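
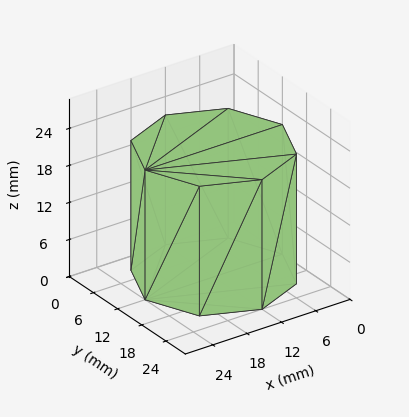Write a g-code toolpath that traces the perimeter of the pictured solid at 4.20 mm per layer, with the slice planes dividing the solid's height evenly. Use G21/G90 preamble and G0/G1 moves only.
Reading the render: the shape is a regular 8-sided prism (a cylinder approximated with 8 flat sides), circumscribed radius ≈ 12 mm, height ≈ 21 mm (dimensions read to the nearest mm from the axis ticks). For the g-code, the solid's height is divided into equal slices at the stated Δz and each level perimeter traced with G1 moves after a G0 lift.

; perimeter-only toolpath
G21 ; units = mm
G90 ; absolute positioning
G28 ; home
; layer 1
G0 Z4.20
G0 X24.00 Y12.00
G1 X20.49 Y20.49
G1 X12.00 Y24.00
G1 X3.51 Y20.49
G1 X0.00 Y12.00
G1 X3.51 Y3.51
G1 X12.00 Y0.00
G1 X20.49 Y3.51
G1 X24.00 Y12.00
; layer 2
G0 Z8.40
G0 X24.00 Y12.00
G1 X20.49 Y20.49
G1 X12.00 Y24.00
G1 X3.51 Y20.49
G1 X0.00 Y12.00
G1 X3.51 Y3.51
G1 X12.00 Y0.00
G1 X20.49 Y3.51
G1 X24.00 Y12.00
; layer 3
G0 Z12.60
G0 X24.00 Y12.00
G1 X20.49 Y20.49
G1 X12.00 Y24.00
G1 X3.51 Y20.49
G1 X0.00 Y12.00
G1 X3.51 Y3.51
G1 X12.00 Y0.00
G1 X20.49 Y3.51
G1 X24.00 Y12.00
; layer 4
G0 Z16.80
G0 X24.00 Y12.00
G1 X20.49 Y20.49
G1 X12.00 Y24.00
G1 X3.51 Y20.49
G1 X0.00 Y12.00
G1 X3.51 Y3.51
G1 X12.00 Y0.00
G1 X20.49 Y3.51
G1 X24.00 Y12.00
; layer 5
G0 Z21.00
G0 X24.00 Y12.00
G1 X20.49 Y20.49
G1 X12.00 Y24.00
G1 X3.51 Y20.49
G1 X0.00 Y12.00
G1 X3.51 Y3.51
G1 X12.00 Y0.00
G1 X20.49 Y3.51
G1 X24.00 Y12.00
M2 ; end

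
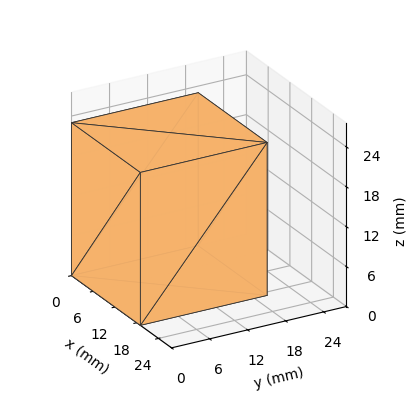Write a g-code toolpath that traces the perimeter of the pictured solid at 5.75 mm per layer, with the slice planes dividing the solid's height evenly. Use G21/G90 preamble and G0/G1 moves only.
Reading the render: the shape is a rectangular box, roughly 19 × 20 mm footprint and 23 mm tall (dimensions read to the nearest mm from the axis ticks). For the g-code, the solid's height is divided into equal slices at the stated Δz and each level perimeter traced with G1 moves after a G0 lift.

; perimeter-only toolpath
G21 ; units = mm
G90 ; absolute positioning
G28 ; home
; layer 1
G0 Z5.75
G0 X0.00 Y0.00
G1 X19.00 Y0.00
G1 X19.00 Y20.00
G1 X0.00 Y20.00
G1 X0.00 Y0.00
; layer 2
G0 Z11.50
G0 X0.00 Y0.00
G1 X19.00 Y0.00
G1 X19.00 Y20.00
G1 X0.00 Y20.00
G1 X0.00 Y0.00
; layer 3
G0 Z17.25
G0 X0.00 Y0.00
G1 X19.00 Y0.00
G1 X19.00 Y20.00
G1 X0.00 Y20.00
G1 X0.00 Y0.00
; layer 4
G0 Z23.00
G0 X0.00 Y0.00
G1 X19.00 Y0.00
G1 X19.00 Y20.00
G1 X0.00 Y20.00
G1 X0.00 Y0.00
M2 ; end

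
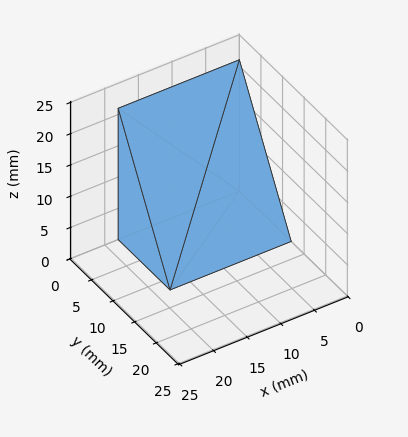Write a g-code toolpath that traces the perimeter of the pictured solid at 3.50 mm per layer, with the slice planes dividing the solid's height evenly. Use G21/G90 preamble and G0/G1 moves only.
Reading the render: the shape is a wedge (ramp): 18 × 12 mm base, rising to 21 mm along the y=0 edge and sloping linearly to z=0 at y=12 (dimensions read to the nearest mm from the axis ticks). For the g-code, the solid's height is divided into equal slices at the stated Δz and each level perimeter traced with G1 moves after a G0 lift.

; perimeter-only toolpath
G21 ; units = mm
G90 ; absolute positioning
G28 ; home
; layer 1
G0 Z3.50
G0 X0.00 Y0.00
G1 X18.00 Y0.00
G1 X18.00 Y10.00
G1 X0.00 Y10.00
G1 X0.00 Y0.00
; layer 2
G0 Z7.00
G0 X0.00 Y0.00
G1 X18.00 Y0.00
G1 X18.00 Y8.00
G1 X0.00 Y8.00
G1 X0.00 Y0.00
; layer 3
G0 Z10.50
G0 X0.00 Y0.00
G1 X18.00 Y0.00
G1 X18.00 Y6.00
G1 X0.00 Y6.00
G1 X0.00 Y0.00
; layer 4
G0 Z14.00
G0 X0.00 Y0.00
G1 X18.00 Y0.00
G1 X18.00 Y4.00
G1 X0.00 Y4.00
G1 X0.00 Y0.00
; layer 5
G0 Z17.50
G0 X0.00 Y0.00
G1 X18.00 Y0.00
G1 X18.00 Y2.00
G1 X0.00 Y2.00
G1 X0.00 Y0.00
M2 ; end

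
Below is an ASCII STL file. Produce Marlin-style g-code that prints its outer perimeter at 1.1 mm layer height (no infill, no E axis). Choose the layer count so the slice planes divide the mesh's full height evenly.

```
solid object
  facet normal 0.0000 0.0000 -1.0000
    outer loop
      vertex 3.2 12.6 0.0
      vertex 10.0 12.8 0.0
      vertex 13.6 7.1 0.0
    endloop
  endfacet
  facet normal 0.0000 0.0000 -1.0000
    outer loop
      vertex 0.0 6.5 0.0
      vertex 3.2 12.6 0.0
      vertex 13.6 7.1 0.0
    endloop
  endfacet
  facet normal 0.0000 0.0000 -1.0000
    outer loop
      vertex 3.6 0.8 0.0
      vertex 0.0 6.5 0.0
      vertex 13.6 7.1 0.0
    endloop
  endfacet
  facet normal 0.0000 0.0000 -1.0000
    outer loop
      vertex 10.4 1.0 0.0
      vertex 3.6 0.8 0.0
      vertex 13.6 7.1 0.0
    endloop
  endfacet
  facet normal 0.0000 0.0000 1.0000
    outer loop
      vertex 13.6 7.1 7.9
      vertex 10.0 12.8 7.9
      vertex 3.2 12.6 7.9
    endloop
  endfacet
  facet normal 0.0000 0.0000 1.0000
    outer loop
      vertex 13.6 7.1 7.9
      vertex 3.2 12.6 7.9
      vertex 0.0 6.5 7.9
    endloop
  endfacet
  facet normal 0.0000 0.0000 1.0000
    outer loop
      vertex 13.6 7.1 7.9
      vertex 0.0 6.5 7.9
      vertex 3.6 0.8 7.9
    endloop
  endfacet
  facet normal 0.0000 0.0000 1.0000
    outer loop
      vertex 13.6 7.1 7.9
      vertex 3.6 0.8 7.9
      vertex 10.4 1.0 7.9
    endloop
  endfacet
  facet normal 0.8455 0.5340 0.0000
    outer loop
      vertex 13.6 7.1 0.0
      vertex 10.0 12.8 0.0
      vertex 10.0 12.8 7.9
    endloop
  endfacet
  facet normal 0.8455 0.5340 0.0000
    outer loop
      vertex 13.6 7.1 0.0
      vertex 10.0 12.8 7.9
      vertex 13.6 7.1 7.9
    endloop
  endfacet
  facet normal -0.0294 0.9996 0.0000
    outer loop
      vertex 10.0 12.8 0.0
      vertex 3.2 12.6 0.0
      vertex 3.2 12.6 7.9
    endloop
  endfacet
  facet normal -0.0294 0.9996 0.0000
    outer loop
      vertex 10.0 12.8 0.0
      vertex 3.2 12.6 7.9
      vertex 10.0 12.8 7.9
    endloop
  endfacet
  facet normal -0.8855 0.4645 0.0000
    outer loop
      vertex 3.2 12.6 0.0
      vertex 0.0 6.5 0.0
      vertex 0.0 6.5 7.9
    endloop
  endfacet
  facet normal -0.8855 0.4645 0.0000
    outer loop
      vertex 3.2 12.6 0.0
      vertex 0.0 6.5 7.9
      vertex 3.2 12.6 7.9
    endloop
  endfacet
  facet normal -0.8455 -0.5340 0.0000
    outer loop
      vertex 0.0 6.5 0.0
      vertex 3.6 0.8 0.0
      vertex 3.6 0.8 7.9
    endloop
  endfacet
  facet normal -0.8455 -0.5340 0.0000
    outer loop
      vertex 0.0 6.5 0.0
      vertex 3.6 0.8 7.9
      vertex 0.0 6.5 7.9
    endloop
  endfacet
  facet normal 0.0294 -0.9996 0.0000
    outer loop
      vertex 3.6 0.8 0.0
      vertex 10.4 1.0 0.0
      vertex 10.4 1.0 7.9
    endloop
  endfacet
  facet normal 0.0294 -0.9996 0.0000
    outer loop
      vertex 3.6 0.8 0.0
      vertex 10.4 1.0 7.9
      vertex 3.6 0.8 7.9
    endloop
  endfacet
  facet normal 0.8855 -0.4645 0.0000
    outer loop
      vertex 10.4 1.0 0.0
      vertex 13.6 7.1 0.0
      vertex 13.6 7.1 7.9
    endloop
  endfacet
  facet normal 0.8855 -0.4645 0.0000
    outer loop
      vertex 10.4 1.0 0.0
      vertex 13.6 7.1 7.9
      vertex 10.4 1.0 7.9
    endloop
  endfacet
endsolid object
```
; perimeter-only toolpath
G21 ; units = mm
G90 ; absolute positioning
G28 ; home
; layer 1
G0 Z1.1
G0 X13.6 Y7.1
G1 X10.0 Y12.8
G1 X3.2 Y12.6
G1 X0.0 Y6.5
G1 X3.6 Y0.8
G1 X10.4 Y1.0
G1 X13.6 Y7.1
; layer 2
G0 Z2.3
G0 X13.6 Y7.1
G1 X10.0 Y12.8
G1 X3.2 Y12.6
G1 X0.0 Y6.5
G1 X3.6 Y0.8
G1 X10.4 Y1.0
G1 X13.6 Y7.1
; layer 3
G0 Z3.4
G0 X13.6 Y7.1
G1 X10.0 Y12.8
G1 X3.2 Y12.6
G1 X0.0 Y6.5
G1 X3.6 Y0.8
G1 X10.4 Y1.0
G1 X13.6 Y7.1
; layer 4
G0 Z4.5
G0 X13.6 Y7.1
G1 X10.0 Y12.8
G1 X3.2 Y12.6
G1 X0.0 Y6.5
G1 X3.6 Y0.8
G1 X10.4 Y1.0
G1 X13.6 Y7.1
; layer 5
G0 Z5.6
G0 X13.6 Y7.1
G1 X10.0 Y12.8
G1 X3.2 Y12.6
G1 X0.0 Y6.5
G1 X3.6 Y0.8
G1 X10.4 Y1.0
G1 X13.6 Y7.1
; layer 6
G0 Z6.8
G0 X13.6 Y7.1
G1 X10.0 Y12.8
G1 X3.2 Y12.6
G1 X0.0 Y6.5
G1 X3.6 Y0.8
G1 X10.4 Y1.0
G1 X13.6 Y7.1
; layer 7
G0 Z7.9
G0 X13.6 Y7.1
G1 X10.0 Y12.8
G1 X3.2 Y12.6
G1 X0.0 Y6.5
G1 X3.6 Y0.8
G1 X10.4 Y1.0
G1 X13.6 Y7.1
M2 ; end

The solid is a regular 6-sided prism (a cylinder approximated with 6 flat sides), circumscribed radius ≈ 6.8 mm, height ≈ 7.9 mm. Slicing at Δz = 1.1 mm — 7 equal slices spanning the solid's height, so layer i sits at z = i·h/7 — gives 7 non-empty perimeters. Each is a 6-segment closed polygon; G0 lifts to the layer z and rapids to the start vertex, then G1 traces the edges.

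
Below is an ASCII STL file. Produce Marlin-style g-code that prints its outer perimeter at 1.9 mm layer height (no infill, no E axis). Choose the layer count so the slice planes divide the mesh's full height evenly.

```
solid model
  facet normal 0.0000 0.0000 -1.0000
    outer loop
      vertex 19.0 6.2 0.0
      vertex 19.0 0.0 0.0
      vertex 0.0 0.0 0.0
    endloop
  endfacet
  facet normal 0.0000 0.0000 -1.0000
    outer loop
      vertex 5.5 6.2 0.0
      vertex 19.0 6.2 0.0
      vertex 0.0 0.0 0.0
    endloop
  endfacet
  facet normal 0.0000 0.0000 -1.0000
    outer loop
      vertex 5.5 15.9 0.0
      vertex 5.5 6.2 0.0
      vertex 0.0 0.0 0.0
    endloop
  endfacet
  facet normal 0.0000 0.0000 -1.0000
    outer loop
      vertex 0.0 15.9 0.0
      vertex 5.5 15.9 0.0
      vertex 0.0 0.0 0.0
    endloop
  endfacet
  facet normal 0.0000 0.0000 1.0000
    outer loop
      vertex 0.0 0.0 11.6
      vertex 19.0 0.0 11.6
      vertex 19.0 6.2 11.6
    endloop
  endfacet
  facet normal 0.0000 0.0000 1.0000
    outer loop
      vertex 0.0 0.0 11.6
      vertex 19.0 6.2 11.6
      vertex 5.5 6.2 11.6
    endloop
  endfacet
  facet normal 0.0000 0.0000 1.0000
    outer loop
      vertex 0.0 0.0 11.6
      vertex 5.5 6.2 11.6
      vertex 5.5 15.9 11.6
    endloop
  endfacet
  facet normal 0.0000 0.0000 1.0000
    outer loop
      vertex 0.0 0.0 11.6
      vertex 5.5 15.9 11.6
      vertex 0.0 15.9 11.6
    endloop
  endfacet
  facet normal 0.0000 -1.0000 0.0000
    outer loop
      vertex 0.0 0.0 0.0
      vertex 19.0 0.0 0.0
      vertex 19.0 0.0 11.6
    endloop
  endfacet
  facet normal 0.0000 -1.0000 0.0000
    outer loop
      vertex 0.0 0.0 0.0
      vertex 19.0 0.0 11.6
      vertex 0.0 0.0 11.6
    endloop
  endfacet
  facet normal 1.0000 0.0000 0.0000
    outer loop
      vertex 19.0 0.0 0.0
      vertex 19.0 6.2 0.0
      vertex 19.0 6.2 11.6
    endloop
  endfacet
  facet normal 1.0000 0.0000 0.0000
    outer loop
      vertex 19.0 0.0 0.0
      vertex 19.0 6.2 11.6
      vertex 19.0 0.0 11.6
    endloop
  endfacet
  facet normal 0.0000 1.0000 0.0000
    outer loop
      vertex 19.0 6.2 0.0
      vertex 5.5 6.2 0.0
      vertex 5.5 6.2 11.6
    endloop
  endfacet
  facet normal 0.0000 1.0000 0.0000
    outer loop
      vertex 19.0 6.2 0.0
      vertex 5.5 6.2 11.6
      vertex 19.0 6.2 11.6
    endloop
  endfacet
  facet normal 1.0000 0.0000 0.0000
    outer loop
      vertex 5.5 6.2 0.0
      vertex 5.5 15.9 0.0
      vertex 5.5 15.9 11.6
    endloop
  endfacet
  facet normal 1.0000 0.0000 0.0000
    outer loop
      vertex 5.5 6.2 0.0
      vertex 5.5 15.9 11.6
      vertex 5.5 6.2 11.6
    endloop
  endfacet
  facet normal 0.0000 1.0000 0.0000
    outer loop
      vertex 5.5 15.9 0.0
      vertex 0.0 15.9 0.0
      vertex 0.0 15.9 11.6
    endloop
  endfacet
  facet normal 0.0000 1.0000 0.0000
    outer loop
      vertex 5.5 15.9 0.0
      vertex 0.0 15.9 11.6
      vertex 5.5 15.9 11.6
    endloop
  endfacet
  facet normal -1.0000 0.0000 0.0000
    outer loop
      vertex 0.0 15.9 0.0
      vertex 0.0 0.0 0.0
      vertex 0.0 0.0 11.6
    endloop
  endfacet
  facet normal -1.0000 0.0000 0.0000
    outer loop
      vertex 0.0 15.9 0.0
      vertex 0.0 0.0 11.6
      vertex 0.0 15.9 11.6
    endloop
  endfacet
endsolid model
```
; perimeter-only toolpath
G21 ; units = mm
G90 ; absolute positioning
G28 ; home
; layer 1
G0 Z1.9
G0 X0.0 Y0.0
G1 X19.0 Y0.0
G1 X19.0 Y6.2
G1 X5.5 Y6.2
G1 X5.5 Y15.9
G1 X0.0 Y15.9
G1 X0.0 Y0.0
; layer 2
G0 Z3.9
G0 X0.0 Y0.0
G1 X19.0 Y0.0
G1 X19.0 Y6.2
G1 X5.5 Y6.2
G1 X5.5 Y15.9
G1 X0.0 Y15.9
G1 X0.0 Y0.0
; layer 3
G0 Z5.8
G0 X0.0 Y0.0
G1 X19.0 Y0.0
G1 X19.0 Y6.2
G1 X5.5 Y6.2
G1 X5.5 Y15.9
G1 X0.0 Y15.9
G1 X0.0 Y0.0
; layer 4
G0 Z7.7
G0 X0.0 Y0.0
G1 X19.0 Y0.0
G1 X19.0 Y6.2
G1 X5.5 Y6.2
G1 X5.5 Y15.9
G1 X0.0 Y15.9
G1 X0.0 Y0.0
; layer 5
G0 Z9.7
G0 X0.0 Y0.0
G1 X19.0 Y0.0
G1 X19.0 Y6.2
G1 X5.5 Y6.2
G1 X5.5 Y15.9
G1 X0.0 Y15.9
G1 X0.0 Y0.0
; layer 6
G0 Z11.6
G0 X0.0 Y0.0
G1 X19.0 Y0.0
G1 X19.0 Y6.2
G1 X5.5 Y6.2
G1 X5.5 Y15.9
G1 X0.0 Y15.9
G1 X0.0 Y0.0
M2 ; end

The solid is an L-shaped prism: outer 19 × 15.9 mm, arm thicknesses ≈ 6.2 mm (horizontal) and 5.5 mm (vertical), extruded 11.6 mm in z. Slicing at Δz = 1.9 mm — 6 equal slices spanning the solid's height, so layer i sits at z = i·h/6 — gives 6 non-empty perimeters. Each is a 6-segment closed polygon; G0 lifts to the layer z and rapids to the start vertex, then G1 traces the edges.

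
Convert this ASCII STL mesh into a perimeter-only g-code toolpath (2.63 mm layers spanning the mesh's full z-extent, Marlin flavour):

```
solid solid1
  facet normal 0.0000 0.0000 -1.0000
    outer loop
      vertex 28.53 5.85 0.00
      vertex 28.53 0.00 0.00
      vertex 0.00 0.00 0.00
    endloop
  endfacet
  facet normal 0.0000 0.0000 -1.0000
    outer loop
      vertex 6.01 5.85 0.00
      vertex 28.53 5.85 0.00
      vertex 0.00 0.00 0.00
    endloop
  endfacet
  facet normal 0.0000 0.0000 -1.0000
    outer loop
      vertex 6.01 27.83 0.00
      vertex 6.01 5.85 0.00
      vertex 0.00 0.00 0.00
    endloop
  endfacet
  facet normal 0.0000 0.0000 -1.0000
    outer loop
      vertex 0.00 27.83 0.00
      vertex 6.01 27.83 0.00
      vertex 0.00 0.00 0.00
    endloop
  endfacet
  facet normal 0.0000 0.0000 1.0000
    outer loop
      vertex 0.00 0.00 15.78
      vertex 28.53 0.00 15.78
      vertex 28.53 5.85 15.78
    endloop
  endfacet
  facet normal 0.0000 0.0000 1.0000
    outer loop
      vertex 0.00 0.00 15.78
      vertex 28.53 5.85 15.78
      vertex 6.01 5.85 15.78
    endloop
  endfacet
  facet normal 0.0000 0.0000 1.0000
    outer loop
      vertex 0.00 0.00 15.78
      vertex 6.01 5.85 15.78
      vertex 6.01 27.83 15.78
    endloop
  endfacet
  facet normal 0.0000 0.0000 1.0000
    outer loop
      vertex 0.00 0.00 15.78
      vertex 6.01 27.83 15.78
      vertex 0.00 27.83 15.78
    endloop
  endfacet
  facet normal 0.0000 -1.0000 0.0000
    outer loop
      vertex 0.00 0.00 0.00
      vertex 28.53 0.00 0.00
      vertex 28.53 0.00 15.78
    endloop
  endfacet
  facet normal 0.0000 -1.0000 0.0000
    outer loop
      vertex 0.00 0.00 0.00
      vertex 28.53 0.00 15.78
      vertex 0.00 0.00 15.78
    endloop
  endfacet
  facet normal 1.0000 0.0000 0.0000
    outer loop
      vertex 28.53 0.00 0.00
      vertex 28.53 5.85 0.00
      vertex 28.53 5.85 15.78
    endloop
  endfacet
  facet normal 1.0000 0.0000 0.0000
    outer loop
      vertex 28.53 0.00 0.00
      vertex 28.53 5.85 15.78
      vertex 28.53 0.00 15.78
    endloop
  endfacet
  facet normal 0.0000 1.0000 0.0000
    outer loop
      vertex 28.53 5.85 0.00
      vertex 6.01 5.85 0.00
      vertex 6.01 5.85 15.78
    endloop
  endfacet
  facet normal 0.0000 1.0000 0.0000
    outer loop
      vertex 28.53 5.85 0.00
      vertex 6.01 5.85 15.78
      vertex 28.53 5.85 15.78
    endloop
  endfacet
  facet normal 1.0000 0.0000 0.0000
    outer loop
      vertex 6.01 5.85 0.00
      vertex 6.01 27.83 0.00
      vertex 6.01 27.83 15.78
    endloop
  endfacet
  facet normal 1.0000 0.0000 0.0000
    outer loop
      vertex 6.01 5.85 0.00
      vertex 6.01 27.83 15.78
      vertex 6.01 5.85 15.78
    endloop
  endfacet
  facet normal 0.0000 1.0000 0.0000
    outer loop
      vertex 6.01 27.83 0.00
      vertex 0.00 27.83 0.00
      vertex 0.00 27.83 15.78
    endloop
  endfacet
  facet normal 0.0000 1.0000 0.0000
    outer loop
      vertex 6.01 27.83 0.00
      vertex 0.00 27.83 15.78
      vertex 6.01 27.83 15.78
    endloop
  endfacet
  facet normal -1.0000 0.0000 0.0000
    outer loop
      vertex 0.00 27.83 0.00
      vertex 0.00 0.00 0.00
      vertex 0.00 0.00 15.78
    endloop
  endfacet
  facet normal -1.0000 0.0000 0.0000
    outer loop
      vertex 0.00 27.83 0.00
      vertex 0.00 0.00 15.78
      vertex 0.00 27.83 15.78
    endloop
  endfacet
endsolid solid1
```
; perimeter-only toolpath
G21 ; units = mm
G90 ; absolute positioning
G28 ; home
; layer 1
G0 Z2.63
G0 X0.00 Y0.00
G1 X28.53 Y0.00
G1 X28.53 Y5.85
G1 X6.01 Y5.85
G1 X6.01 Y27.83
G1 X0.00 Y27.83
G1 X0.00 Y0.00
; layer 2
G0 Z5.26
G0 X0.00 Y0.00
G1 X28.53 Y0.00
G1 X28.53 Y5.85
G1 X6.01 Y5.85
G1 X6.01 Y27.83
G1 X0.00 Y27.83
G1 X0.00 Y0.00
; layer 3
G0 Z7.89
G0 X0.00 Y0.00
G1 X28.53 Y0.00
G1 X28.53 Y5.85
G1 X6.01 Y5.85
G1 X6.01 Y27.83
G1 X0.00 Y27.83
G1 X0.00 Y0.00
; layer 4
G0 Z10.52
G0 X0.00 Y0.00
G1 X28.53 Y0.00
G1 X28.53 Y5.85
G1 X6.01 Y5.85
G1 X6.01 Y27.83
G1 X0.00 Y27.83
G1 X0.00 Y0.00
; layer 5
G0 Z13.15
G0 X0.00 Y0.00
G1 X28.53 Y0.00
G1 X28.53 Y5.85
G1 X6.01 Y5.85
G1 X6.01 Y27.83
G1 X0.00 Y27.83
G1 X0.00 Y0.00
; layer 6
G0 Z15.78
G0 X0.00 Y0.00
G1 X28.53 Y0.00
G1 X28.53 Y5.85
G1 X6.01 Y5.85
G1 X6.01 Y27.83
G1 X0.00 Y27.83
G1 X0.00 Y0.00
M2 ; end

The solid is an L-shaped prism: outer 28.5 × 27.8 mm, arm thicknesses ≈ 5.85 mm (horizontal) and 6.01 mm (vertical), extruded 15.8 mm in z. Slicing at Δz = 2.63 mm — 6 equal slices spanning the solid's height, so layer i sits at z = i·h/6 — gives 6 non-empty perimeters. Each is a 6-segment closed polygon; G0 lifts to the layer z and rapids to the start vertex, then G1 traces the edges.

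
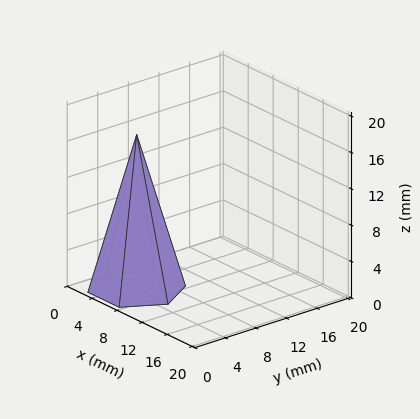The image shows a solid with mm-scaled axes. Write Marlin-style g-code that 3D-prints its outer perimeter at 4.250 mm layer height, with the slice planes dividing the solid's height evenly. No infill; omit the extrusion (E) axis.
Reading the render: the shape is a regular 6-sided pyramid, base circumscribed radius ≈ 5 mm, apex at z ≈ 17 mm (dimensions read to the nearest mm from the axis ticks). For the g-code, the solid's height is divided into equal slices at the stated Δz and each level perimeter traced with G1 moves after a G0 lift.

; perimeter-only toolpath
G21 ; units = mm
G90 ; absolute positioning
G28 ; home
; layer 1
G0 Z4.250
G0 X8.750 Y5.000
G1 X6.875 Y8.248
G1 X3.125 Y8.248
G1 X1.250 Y5.000
G1 X3.125 Y1.752
G1 X6.875 Y1.752
G1 X8.750 Y5.000
; layer 2
G0 Z8.500
G0 X7.500 Y5.000
G1 X6.250 Y7.165
G1 X3.750 Y7.165
G1 X2.500 Y5.000
G1 X3.750 Y2.835
G1 X6.250 Y2.835
G1 X7.500 Y5.000
; layer 3
G0 Z12.750
G0 X6.250 Y5.000
G1 X5.625 Y6.082
G1 X4.375 Y6.082
G1 X3.750 Y5.000
G1 X4.375 Y3.917
G1 X5.625 Y3.917
G1 X6.250 Y5.000
M2 ; end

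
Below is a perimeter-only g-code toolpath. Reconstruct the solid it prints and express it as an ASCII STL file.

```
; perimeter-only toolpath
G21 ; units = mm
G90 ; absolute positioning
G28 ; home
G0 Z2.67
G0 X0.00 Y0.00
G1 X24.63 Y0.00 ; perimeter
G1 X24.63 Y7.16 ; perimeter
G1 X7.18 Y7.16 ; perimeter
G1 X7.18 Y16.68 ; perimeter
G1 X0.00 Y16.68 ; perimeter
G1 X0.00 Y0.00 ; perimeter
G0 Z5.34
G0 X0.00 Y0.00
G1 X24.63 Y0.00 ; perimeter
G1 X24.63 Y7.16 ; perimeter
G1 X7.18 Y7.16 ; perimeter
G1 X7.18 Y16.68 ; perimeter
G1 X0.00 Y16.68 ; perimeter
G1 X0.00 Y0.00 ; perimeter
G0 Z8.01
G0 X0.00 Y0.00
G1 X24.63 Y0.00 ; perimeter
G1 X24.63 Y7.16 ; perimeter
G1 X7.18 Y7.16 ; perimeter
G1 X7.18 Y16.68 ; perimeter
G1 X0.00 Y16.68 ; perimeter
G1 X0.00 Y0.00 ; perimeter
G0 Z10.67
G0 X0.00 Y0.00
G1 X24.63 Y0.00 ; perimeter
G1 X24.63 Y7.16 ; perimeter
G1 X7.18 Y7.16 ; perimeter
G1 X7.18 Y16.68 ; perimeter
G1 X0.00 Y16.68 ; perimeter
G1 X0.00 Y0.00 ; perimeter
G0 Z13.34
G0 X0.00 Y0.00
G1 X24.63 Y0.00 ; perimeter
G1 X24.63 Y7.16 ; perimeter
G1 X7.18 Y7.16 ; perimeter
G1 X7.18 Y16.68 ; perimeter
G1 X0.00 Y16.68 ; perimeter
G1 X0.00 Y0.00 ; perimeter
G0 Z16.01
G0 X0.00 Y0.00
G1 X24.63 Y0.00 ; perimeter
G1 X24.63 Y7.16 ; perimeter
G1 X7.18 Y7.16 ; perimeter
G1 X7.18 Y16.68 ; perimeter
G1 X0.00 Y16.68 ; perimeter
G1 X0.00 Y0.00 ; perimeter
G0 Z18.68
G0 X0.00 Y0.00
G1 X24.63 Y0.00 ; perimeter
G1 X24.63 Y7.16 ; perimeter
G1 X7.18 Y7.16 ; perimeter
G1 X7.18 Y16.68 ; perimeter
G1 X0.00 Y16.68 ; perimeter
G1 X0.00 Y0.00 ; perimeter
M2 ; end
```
solid part
  facet normal 0.0000 0.0000 -1.0000
    outer loop
      vertex 24.63 7.16 0.00
      vertex 24.63 0.00 0.00
      vertex 0.00 0.00 0.00
    endloop
  endfacet
  facet normal 0.0000 0.0000 -1.0000
    outer loop
      vertex 7.18 7.16 0.00
      vertex 24.63 7.16 0.00
      vertex 0.00 0.00 0.00
    endloop
  endfacet
  facet normal 0.0000 0.0000 -1.0000
    outer loop
      vertex 7.18 16.68 0.00
      vertex 7.18 7.16 0.00
      vertex 0.00 0.00 0.00
    endloop
  endfacet
  facet normal 0.0000 0.0000 -1.0000
    outer loop
      vertex 0.00 16.68 0.00
      vertex 7.18 16.68 0.00
      vertex 0.00 0.00 0.00
    endloop
  endfacet
  facet normal 0.0000 0.0000 1.0000
    outer loop
      vertex 0.00 0.00 18.68
      vertex 24.63 0.00 18.68
      vertex 24.63 7.16 18.68
    endloop
  endfacet
  facet normal 0.0000 0.0000 1.0000
    outer loop
      vertex 0.00 0.00 18.68
      vertex 24.63 7.16 18.68
      vertex 7.18 7.16 18.68
    endloop
  endfacet
  facet normal 0.0000 0.0000 1.0000
    outer loop
      vertex 0.00 0.00 18.68
      vertex 7.18 7.16 18.68
      vertex 7.18 16.68 18.68
    endloop
  endfacet
  facet normal 0.0000 0.0000 1.0000
    outer loop
      vertex 0.00 0.00 18.68
      vertex 7.18 16.68 18.68
      vertex 0.00 16.68 18.68
    endloop
  endfacet
  facet normal 0.0000 -1.0000 0.0000
    outer loop
      vertex 0.00 0.00 0.00
      vertex 24.63 0.00 0.00
      vertex 24.63 0.00 18.68
    endloop
  endfacet
  facet normal 0.0000 -1.0000 0.0000
    outer loop
      vertex 0.00 0.00 0.00
      vertex 24.63 0.00 18.68
      vertex 0.00 0.00 18.68
    endloop
  endfacet
  facet normal 1.0000 0.0000 0.0000
    outer loop
      vertex 24.63 0.00 0.00
      vertex 24.63 7.16 0.00
      vertex 24.63 7.16 18.68
    endloop
  endfacet
  facet normal 1.0000 0.0000 0.0000
    outer loop
      vertex 24.63 0.00 0.00
      vertex 24.63 7.16 18.68
      vertex 24.63 0.00 18.68
    endloop
  endfacet
  facet normal 0.0000 1.0000 0.0000
    outer loop
      vertex 24.63 7.16 0.00
      vertex 7.18 7.16 0.00
      vertex 7.18 7.16 18.68
    endloop
  endfacet
  facet normal 0.0000 1.0000 0.0000
    outer loop
      vertex 24.63 7.16 0.00
      vertex 7.18 7.16 18.68
      vertex 24.63 7.16 18.68
    endloop
  endfacet
  facet normal 1.0000 0.0000 0.0000
    outer loop
      vertex 7.18 7.16 0.00
      vertex 7.18 16.68 0.00
      vertex 7.18 16.68 18.68
    endloop
  endfacet
  facet normal 1.0000 0.0000 0.0000
    outer loop
      vertex 7.18 7.16 0.00
      vertex 7.18 16.68 18.68
      vertex 7.18 7.16 18.68
    endloop
  endfacet
  facet normal 0.0000 1.0000 0.0000
    outer loop
      vertex 7.18 16.68 0.00
      vertex 0.00 16.68 0.00
      vertex 0.00 16.68 18.68
    endloop
  endfacet
  facet normal 0.0000 1.0000 0.0000
    outer loop
      vertex 7.18 16.68 0.00
      vertex 0.00 16.68 18.68
      vertex 7.18 16.68 18.68
    endloop
  endfacet
  facet normal -1.0000 0.0000 0.0000
    outer loop
      vertex 0.00 16.68 0.00
      vertex 0.00 0.00 0.00
      vertex 0.00 0.00 18.68
    endloop
  endfacet
  facet normal -1.0000 0.0000 0.0000
    outer loop
      vertex 0.00 16.68 0.00
      vertex 0.00 0.00 18.68
      vertex 0.00 16.68 18.68
    endloop
  endfacet
endsolid part

The G0 Z moves step by Δz≈2.67 mm. Every layer's G1 loop is the same polygon, so the solid is a straight extrusion of it from z=0 to z≈18.7. Closing with flat bottom and top caps and triangulating gives 20 facets — an L-shaped prism: outer 24.6 × 16.7 mm, arm thicknesses ≈ 7.16 mm (horizontal) and 7.18 mm (vertical), extruded 18.7 mm in z.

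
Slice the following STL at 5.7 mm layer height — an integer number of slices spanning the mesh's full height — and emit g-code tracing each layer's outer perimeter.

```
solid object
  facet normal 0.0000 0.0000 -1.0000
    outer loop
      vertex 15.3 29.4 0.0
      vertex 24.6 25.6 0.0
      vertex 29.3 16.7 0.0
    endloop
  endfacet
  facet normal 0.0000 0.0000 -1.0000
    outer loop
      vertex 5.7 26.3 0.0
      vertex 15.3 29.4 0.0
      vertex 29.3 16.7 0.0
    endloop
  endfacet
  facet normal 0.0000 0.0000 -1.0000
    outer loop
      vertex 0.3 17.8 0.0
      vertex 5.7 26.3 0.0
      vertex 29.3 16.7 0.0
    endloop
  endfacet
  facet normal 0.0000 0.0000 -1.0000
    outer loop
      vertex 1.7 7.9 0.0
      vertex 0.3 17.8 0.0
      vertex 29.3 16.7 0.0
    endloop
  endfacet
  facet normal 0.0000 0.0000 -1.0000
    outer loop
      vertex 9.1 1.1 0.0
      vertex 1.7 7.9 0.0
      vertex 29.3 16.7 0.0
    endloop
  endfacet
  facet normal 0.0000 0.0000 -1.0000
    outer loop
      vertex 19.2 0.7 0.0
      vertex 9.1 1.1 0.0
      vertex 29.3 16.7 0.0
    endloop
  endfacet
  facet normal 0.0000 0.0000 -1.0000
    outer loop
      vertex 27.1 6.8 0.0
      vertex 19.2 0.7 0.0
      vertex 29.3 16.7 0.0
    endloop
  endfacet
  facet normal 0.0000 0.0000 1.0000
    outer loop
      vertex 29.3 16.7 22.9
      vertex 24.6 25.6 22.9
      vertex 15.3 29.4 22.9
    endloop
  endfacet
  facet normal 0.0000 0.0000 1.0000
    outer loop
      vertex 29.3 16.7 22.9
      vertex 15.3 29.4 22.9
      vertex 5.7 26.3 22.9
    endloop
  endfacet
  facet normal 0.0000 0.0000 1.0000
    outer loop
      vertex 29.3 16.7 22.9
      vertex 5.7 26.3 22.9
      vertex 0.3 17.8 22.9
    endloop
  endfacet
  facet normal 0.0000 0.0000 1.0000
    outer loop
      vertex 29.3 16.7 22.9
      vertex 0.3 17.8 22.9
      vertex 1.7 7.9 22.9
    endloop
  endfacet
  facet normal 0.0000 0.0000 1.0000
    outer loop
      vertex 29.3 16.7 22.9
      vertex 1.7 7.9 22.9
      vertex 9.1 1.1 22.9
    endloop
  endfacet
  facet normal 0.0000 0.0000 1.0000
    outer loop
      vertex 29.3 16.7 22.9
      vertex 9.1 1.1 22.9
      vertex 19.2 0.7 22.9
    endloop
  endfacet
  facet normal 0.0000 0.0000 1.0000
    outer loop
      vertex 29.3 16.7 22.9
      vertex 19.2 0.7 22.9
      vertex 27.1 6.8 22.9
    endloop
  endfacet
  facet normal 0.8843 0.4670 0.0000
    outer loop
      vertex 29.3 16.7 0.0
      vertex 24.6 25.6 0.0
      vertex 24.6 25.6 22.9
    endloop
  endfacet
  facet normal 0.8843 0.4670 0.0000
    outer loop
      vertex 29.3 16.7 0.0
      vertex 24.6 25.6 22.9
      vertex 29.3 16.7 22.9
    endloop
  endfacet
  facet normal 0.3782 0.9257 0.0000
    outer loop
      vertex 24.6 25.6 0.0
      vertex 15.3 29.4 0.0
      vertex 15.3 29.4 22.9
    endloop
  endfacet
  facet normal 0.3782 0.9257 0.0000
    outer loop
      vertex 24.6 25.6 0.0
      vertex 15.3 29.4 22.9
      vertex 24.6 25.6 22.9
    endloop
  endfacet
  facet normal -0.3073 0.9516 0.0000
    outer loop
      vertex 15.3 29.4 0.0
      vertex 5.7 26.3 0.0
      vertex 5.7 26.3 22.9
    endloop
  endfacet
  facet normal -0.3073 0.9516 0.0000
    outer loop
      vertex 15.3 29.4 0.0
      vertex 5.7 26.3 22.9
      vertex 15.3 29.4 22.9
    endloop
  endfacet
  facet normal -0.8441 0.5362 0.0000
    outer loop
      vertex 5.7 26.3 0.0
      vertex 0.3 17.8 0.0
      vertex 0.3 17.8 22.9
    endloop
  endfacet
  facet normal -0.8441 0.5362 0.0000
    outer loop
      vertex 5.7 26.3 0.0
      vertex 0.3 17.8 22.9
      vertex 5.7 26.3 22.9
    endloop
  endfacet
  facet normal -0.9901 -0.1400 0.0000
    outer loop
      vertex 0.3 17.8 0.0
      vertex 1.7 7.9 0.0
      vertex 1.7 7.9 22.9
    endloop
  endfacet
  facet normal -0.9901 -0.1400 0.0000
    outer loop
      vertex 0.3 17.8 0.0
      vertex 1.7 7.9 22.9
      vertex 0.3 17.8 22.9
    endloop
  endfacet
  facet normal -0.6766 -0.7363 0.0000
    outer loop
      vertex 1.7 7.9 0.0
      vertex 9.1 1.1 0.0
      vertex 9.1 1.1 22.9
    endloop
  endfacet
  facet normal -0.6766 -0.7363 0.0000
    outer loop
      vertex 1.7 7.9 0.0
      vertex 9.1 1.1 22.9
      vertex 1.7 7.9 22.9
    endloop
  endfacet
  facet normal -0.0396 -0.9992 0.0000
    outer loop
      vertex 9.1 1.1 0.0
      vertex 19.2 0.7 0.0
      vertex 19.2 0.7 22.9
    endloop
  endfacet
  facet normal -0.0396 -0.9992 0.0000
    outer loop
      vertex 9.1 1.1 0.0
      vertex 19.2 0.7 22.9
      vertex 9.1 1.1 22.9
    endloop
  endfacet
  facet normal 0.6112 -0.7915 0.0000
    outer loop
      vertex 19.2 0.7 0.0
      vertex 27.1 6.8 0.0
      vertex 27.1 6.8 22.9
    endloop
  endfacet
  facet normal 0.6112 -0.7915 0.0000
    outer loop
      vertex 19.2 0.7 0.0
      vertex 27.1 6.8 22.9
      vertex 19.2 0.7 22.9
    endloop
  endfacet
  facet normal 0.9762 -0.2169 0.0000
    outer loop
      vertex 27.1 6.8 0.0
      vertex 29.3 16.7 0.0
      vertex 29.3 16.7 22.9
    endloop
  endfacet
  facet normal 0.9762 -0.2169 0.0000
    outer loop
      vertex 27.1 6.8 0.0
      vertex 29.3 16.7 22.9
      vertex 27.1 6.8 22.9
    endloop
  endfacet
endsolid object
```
; perimeter-only toolpath
G21 ; units = mm
G90 ; absolute positioning
G28 ; home
; layer 1
G0 Z5.7
G0 X29.3 Y16.7
G1 X24.6 Y25.6
G1 X15.3 Y29.4
G1 X5.7 Y26.3
G1 X0.3 Y17.8
G1 X1.7 Y7.9
G1 X9.1 Y1.1
G1 X19.2 Y0.7
G1 X27.1 Y6.8
G1 X29.3 Y16.7
; layer 2
G0 Z11.4
G0 X29.3 Y16.7
G1 X24.6 Y25.6
G1 X15.3 Y29.4
G1 X5.7 Y26.3
G1 X0.3 Y17.8
G1 X1.7 Y7.9
G1 X9.1 Y1.1
G1 X19.2 Y0.7
G1 X27.1 Y6.8
G1 X29.3 Y16.7
; layer 3
G0 Z17.2
G0 X29.3 Y16.7
G1 X24.6 Y25.6
G1 X15.3 Y29.4
G1 X5.7 Y26.3
G1 X0.3 Y17.8
G1 X1.7 Y7.9
G1 X9.1 Y1.1
G1 X19.2 Y0.7
G1 X27.1 Y6.8
G1 X29.3 Y16.7
; layer 4
G0 Z22.9
G0 X29.3 Y16.7
G1 X24.6 Y25.6
G1 X15.3 Y29.4
G1 X5.7 Y26.3
G1 X0.3 Y17.8
G1 X1.7 Y7.9
G1 X9.1 Y1.1
G1 X19.2 Y0.7
G1 X27.1 Y6.8
G1 X29.3 Y16.7
M2 ; end

The solid is a regular 9-sided prism (a cylinder approximated with 9 flat sides), circumscribed radius ≈ 14.7 mm, height ≈ 22.9 mm. Slicing at Δz = 5.7 mm — 4 equal slices spanning the solid's height, so layer i sits at z = i·h/4 — gives 4 non-empty perimeters. Each is a 9-segment closed polygon; G0 lifts to the layer z and rapids to the start vertex, then G1 traces the edges.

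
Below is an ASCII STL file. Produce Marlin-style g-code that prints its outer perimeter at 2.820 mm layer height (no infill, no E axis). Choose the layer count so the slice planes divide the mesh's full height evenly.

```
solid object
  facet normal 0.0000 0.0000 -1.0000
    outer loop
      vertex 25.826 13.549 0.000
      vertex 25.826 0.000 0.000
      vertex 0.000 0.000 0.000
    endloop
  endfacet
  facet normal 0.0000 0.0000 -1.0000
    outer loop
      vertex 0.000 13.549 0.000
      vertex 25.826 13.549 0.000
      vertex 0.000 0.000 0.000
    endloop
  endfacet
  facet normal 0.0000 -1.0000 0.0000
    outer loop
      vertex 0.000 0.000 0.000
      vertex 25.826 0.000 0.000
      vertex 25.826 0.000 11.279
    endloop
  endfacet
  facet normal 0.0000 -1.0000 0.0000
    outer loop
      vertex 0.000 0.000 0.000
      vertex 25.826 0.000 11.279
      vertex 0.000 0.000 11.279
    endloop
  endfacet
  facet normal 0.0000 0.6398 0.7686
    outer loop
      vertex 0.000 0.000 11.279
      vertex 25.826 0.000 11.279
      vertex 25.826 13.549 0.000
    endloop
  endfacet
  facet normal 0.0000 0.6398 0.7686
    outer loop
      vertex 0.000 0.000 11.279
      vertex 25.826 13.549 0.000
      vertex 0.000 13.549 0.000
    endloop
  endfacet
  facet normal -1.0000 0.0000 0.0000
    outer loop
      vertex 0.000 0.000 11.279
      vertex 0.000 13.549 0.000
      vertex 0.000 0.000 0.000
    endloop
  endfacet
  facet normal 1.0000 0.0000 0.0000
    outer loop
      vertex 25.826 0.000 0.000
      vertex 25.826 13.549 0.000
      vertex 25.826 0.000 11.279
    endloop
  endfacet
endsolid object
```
; perimeter-only toolpath
G21 ; units = mm
G90 ; absolute positioning
G28 ; home
; layer 1
G0 Z2.820
G0 X0.000 Y0.000
G1 X25.826 Y0.000
G1 X25.826 Y10.162
G1 X0.000 Y10.162
G1 X0.000 Y0.000
; layer 2
G0 Z5.639
G0 X0.000 Y0.000
G1 X25.826 Y0.000
G1 X25.826 Y6.774
G1 X0.000 Y6.774
G1 X0.000 Y0.000
; layer 3
G0 Z8.459
G0 X0.000 Y0.000
G1 X25.826 Y0.000
G1 X25.826 Y3.387
G1 X0.000 Y3.387
G1 X0.000 Y0.000
M2 ; end

The solid is a wedge (ramp): 25.8 × 13.5 mm base, rising to 11.3 mm along the y=0 edge and sloping linearly to z=0 at y=13.5. Slicing at Δz = 2.820 mm — 4 equal slices spanning the solid's height, so layer i sits at z = i·h/4 — gives 3 non-empty perimeters. Each is a 4-segment closed polygon; G0 lifts to the layer z and rapids to the start vertex, then G1 traces the edges. The cross-section shrinks linearly with z (the slice at the apex is degenerate and omitted).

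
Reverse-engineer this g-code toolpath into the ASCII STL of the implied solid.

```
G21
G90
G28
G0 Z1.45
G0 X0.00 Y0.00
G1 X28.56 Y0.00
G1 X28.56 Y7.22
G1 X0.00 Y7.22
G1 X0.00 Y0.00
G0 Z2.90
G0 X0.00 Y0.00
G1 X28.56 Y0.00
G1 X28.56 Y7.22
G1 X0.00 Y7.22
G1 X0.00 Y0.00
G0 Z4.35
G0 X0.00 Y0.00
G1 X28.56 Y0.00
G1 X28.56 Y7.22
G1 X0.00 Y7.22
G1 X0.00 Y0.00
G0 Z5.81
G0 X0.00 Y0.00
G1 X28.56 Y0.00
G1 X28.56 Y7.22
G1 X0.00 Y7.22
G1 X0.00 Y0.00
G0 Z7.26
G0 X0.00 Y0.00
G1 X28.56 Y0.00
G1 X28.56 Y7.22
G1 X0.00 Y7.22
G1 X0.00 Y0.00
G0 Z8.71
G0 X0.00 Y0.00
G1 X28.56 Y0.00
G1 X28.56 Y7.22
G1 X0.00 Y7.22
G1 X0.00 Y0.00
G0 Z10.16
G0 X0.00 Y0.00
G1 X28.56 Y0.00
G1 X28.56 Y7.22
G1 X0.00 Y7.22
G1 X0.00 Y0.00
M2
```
solid part
  facet normal 0.0000 0.0000 -1.0000
    outer loop
      vertex 28.56 7.22 0.00
      vertex 28.56 0.00 0.00
      vertex 0.00 0.00 0.00
    endloop
  endfacet
  facet normal 0.0000 0.0000 -1.0000
    outer loop
      vertex 0.00 7.22 0.00
      vertex 28.56 7.22 0.00
      vertex 0.00 0.00 0.00
    endloop
  endfacet
  facet normal 0.0000 0.0000 1.0000
    outer loop
      vertex 0.00 0.00 10.16
      vertex 28.56 0.00 10.16
      vertex 28.56 7.22 10.16
    endloop
  endfacet
  facet normal 0.0000 0.0000 1.0000
    outer loop
      vertex 0.00 0.00 10.16
      vertex 28.56 7.22 10.16
      vertex 0.00 7.22 10.16
    endloop
  endfacet
  facet normal 0.0000 -1.0000 0.0000
    outer loop
      vertex 0.00 0.00 0.00
      vertex 28.56 0.00 0.00
      vertex 28.56 0.00 10.16
    endloop
  endfacet
  facet normal 0.0000 -1.0000 0.0000
    outer loop
      vertex 0.00 0.00 0.00
      vertex 28.56 0.00 10.16
      vertex 0.00 0.00 10.16
    endloop
  endfacet
  facet normal 0.0000 1.0000 0.0000
    outer loop
      vertex 28.56 7.22 10.16
      vertex 28.56 7.22 0.00
      vertex 0.00 7.22 0.00
    endloop
  endfacet
  facet normal 0.0000 1.0000 0.0000
    outer loop
      vertex 0.00 7.22 10.16
      vertex 28.56 7.22 10.16
      vertex 0.00 7.22 0.00
    endloop
  endfacet
  facet normal -1.0000 0.0000 0.0000
    outer loop
      vertex 0.00 7.22 10.16
      vertex 0.00 7.22 0.00
      vertex 0.00 0.00 0.00
    endloop
  endfacet
  facet normal -1.0000 0.0000 0.0000
    outer loop
      vertex 0.00 0.00 10.16
      vertex 0.00 7.22 10.16
      vertex 0.00 0.00 0.00
    endloop
  endfacet
  facet normal 1.0000 0.0000 0.0000
    outer loop
      vertex 28.56 0.00 0.00
      vertex 28.56 7.22 0.00
      vertex 28.56 7.22 10.16
    endloop
  endfacet
  facet normal 1.0000 0.0000 0.0000
    outer loop
      vertex 28.56 0.00 0.00
      vertex 28.56 7.22 10.16
      vertex 28.56 0.00 10.16
    endloop
  endfacet
endsolid part

The G0 Z moves step by Δz≈1.45 mm. Every layer's G1 loop is the same polygon, so the solid is a straight extrusion of it from z=0 to z≈10.2. Closing with flat bottom and top caps and triangulating gives 12 facets — a rectangular box, roughly 28.6 × 7.22 mm footprint and 10.2 mm tall.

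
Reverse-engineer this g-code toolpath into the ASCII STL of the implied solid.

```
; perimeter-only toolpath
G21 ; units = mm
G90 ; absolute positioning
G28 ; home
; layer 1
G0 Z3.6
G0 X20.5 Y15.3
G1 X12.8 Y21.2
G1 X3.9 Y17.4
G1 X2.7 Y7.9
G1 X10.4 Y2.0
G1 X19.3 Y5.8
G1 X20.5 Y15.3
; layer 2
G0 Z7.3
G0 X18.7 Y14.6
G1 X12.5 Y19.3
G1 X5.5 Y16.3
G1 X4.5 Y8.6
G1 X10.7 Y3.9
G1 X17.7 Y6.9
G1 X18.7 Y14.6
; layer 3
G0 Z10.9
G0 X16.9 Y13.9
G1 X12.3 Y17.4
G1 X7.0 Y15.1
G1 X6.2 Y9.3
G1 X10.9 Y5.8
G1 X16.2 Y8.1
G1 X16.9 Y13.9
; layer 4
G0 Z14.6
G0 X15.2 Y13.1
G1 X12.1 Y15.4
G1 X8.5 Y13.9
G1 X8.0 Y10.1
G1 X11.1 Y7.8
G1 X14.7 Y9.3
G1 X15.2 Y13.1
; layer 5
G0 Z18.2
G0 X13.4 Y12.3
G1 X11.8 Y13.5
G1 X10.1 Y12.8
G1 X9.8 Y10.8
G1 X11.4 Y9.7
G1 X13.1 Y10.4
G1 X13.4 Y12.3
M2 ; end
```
solid part
  facet normal 0.0000 0.0000 -1.0000
    outer loop
      vertex 2.4 18.6 0.0
      vertex 13.0 23.1 0.0
      vertex 22.3 16.1 0.0
    endloop
  endfacet
  facet normal 0.0000 0.0000 -1.0000
    outer loop
      vertex 0.9 7.1 0.0
      vertex 2.4 18.6 0.0
      vertex 22.3 16.1 0.0
    endloop
  endfacet
  facet normal 0.0000 0.0000 -1.0000
    outer loop
      vertex 10.2 0.1 0.0
      vertex 0.9 7.1 0.0
      vertex 22.3 16.1 0.0
    endloop
  endfacet
  facet normal 0.0000 0.0000 -1.0000
    outer loop
      vertex 20.8 4.6 0.0
      vertex 10.2 0.1 0.0
      vertex 22.3 16.1 0.0
    endloop
  endfacet
  facet normal 0.5468 0.7264 0.4164
    outer loop
      vertex 22.3 16.1 0.0
      vertex 13.0 23.1 0.0
      vertex 11.6 11.6 21.9
    endloop
  endfacet
  facet normal -0.3552 0.8368 0.4167
    outer loop
      vertex 13.0 23.1 0.0
      vertex 2.4 18.6 0.0
      vertex 11.6 11.6 21.9
    endloop
  endfacet
  facet normal -0.9016 0.1176 0.4163
    outer loop
      vertex 2.4 18.6 0.0
      vertex 0.9 7.1 0.0
      vertex 11.6 11.6 21.9
    endloop
  endfacet
  facet normal -0.5468 -0.7264 0.4164
    outer loop
      vertex 0.9 7.1 0.0
      vertex 10.2 0.1 0.0
      vertex 11.6 11.6 21.9
    endloop
  endfacet
  facet normal 0.3552 -0.8368 0.4167
    outer loop
      vertex 10.2 0.1 0.0
      vertex 20.8 4.6 0.0
      vertex 11.6 11.6 21.9
    endloop
  endfacet
  facet normal 0.9016 -0.1176 0.4163
    outer loop
      vertex 20.8 4.6 0.0
      vertex 22.3 16.1 0.0
      vertex 11.6 11.6 21.9
    endloop
  endfacet
endsolid part

The G0 Z moves step by Δz≈3.6 mm. The G1 loops shrink linearly with z, so the solid tapers from its base footprint up to z≈21.9. Closing with a flat bottom cap and the tapered top and triangulating gives 10 facets — a regular 6-sided pyramid, base circumscribed radius ≈ 11.6 mm, apex at z ≈ 21.9 mm.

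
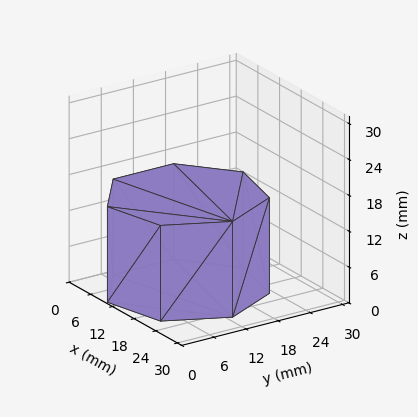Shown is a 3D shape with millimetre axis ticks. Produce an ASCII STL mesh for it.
Reading the render: the shape is a regular 7-sided prism (a cylinder approximated with 7 flat sides), circumscribed radius ≈ 13 mm, height ≈ 16 mm (dimensions read to the nearest mm from the axis ticks). For the STL, each face is triangulated and given an outward normal.

solid part
  facet normal 0.0000 0.0000 -1.0000
    outer loop
      vertex 10.11 25.67 0.00
      vertex 21.11 23.16 0.00
      vertex 26.00 13.00 0.00
    endloop
  endfacet
  facet normal 0.0000 0.0000 -1.0000
    outer loop
      vertex 1.29 18.64 0.00
      vertex 10.11 25.67 0.00
      vertex 26.00 13.00 0.00
    endloop
  endfacet
  facet normal 0.0000 0.0000 -1.0000
    outer loop
      vertex 1.29 7.36 0.00
      vertex 1.29 18.64 0.00
      vertex 26.00 13.00 0.00
    endloop
  endfacet
  facet normal 0.0000 0.0000 -1.0000
    outer loop
      vertex 10.11 0.33 0.00
      vertex 1.29 7.36 0.00
      vertex 26.00 13.00 0.00
    endloop
  endfacet
  facet normal 0.0000 0.0000 -1.0000
    outer loop
      vertex 21.11 2.84 0.00
      vertex 10.11 0.33 0.00
      vertex 26.00 13.00 0.00
    endloop
  endfacet
  facet normal 0.0000 0.0000 1.0000
    outer loop
      vertex 26.00 13.00 16.00
      vertex 21.11 23.16 16.00
      vertex 10.11 25.67 16.00
    endloop
  endfacet
  facet normal 0.0000 0.0000 1.0000
    outer loop
      vertex 26.00 13.00 16.00
      vertex 10.11 25.67 16.00
      vertex 1.29 18.64 16.00
    endloop
  endfacet
  facet normal 0.0000 0.0000 1.0000
    outer loop
      vertex 26.00 13.00 16.00
      vertex 1.29 18.64 16.00
      vertex 1.29 7.36 16.00
    endloop
  endfacet
  facet normal 0.0000 0.0000 1.0000
    outer loop
      vertex 26.00 13.00 16.00
      vertex 1.29 7.36 16.00
      vertex 10.11 0.33 16.00
    endloop
  endfacet
  facet normal 0.0000 0.0000 1.0000
    outer loop
      vertex 26.00 13.00 16.00
      vertex 10.11 0.33 16.00
      vertex 21.11 2.84 16.00
    endloop
  endfacet
  facet normal 0.9011 0.4337 0.0000
    outer loop
      vertex 26.00 13.00 0.00
      vertex 21.11 23.16 0.00
      vertex 21.11 23.16 16.00
    endloop
  endfacet
  facet normal 0.9011 0.4337 0.0000
    outer loop
      vertex 26.00 13.00 0.00
      vertex 21.11 23.16 16.00
      vertex 26.00 13.00 16.00
    endloop
  endfacet
  facet normal 0.2225 0.9749 0.0000
    outer loop
      vertex 21.11 23.16 0.00
      vertex 10.11 25.67 0.00
      vertex 10.11 25.67 16.00
    endloop
  endfacet
  facet normal 0.2225 0.9749 0.0000
    outer loop
      vertex 21.11 23.16 0.00
      vertex 10.11 25.67 16.00
      vertex 21.11 23.16 16.00
    endloop
  endfacet
  facet normal -0.6233 0.7820 0.0000
    outer loop
      vertex 10.11 25.67 0.00
      vertex 1.29 18.64 0.00
      vertex 1.29 18.64 16.00
    endloop
  endfacet
  facet normal -0.6233 0.7820 0.0000
    outer loop
      vertex 10.11 25.67 0.00
      vertex 1.29 18.64 16.00
      vertex 10.11 25.67 16.00
    endloop
  endfacet
  facet normal -1.0000 0.0000 0.0000
    outer loop
      vertex 1.29 18.64 0.00
      vertex 1.29 7.36 0.00
      vertex 1.29 7.36 16.00
    endloop
  endfacet
  facet normal -1.0000 0.0000 0.0000
    outer loop
      vertex 1.29 18.64 0.00
      vertex 1.29 7.36 16.00
      vertex 1.29 18.64 16.00
    endloop
  endfacet
  facet normal -0.6233 -0.7820 0.0000
    outer loop
      vertex 1.29 7.36 0.00
      vertex 10.11 0.33 0.00
      vertex 10.11 0.33 16.00
    endloop
  endfacet
  facet normal -0.6233 -0.7820 0.0000
    outer loop
      vertex 1.29 7.36 0.00
      vertex 10.11 0.33 16.00
      vertex 1.29 7.36 16.00
    endloop
  endfacet
  facet normal 0.2225 -0.9749 0.0000
    outer loop
      vertex 10.11 0.33 0.00
      vertex 21.11 2.84 0.00
      vertex 21.11 2.84 16.00
    endloop
  endfacet
  facet normal 0.2225 -0.9749 0.0000
    outer loop
      vertex 10.11 0.33 0.00
      vertex 21.11 2.84 16.00
      vertex 10.11 0.33 16.00
    endloop
  endfacet
  facet normal 0.9011 -0.4337 0.0000
    outer loop
      vertex 21.11 2.84 0.00
      vertex 26.00 13.00 0.00
      vertex 26.00 13.00 16.00
    endloop
  endfacet
  facet normal 0.9011 -0.4337 0.0000
    outer loop
      vertex 21.11 2.84 0.00
      vertex 26.00 13.00 16.00
      vertex 21.11 2.84 16.00
    endloop
  endfacet
endsolid part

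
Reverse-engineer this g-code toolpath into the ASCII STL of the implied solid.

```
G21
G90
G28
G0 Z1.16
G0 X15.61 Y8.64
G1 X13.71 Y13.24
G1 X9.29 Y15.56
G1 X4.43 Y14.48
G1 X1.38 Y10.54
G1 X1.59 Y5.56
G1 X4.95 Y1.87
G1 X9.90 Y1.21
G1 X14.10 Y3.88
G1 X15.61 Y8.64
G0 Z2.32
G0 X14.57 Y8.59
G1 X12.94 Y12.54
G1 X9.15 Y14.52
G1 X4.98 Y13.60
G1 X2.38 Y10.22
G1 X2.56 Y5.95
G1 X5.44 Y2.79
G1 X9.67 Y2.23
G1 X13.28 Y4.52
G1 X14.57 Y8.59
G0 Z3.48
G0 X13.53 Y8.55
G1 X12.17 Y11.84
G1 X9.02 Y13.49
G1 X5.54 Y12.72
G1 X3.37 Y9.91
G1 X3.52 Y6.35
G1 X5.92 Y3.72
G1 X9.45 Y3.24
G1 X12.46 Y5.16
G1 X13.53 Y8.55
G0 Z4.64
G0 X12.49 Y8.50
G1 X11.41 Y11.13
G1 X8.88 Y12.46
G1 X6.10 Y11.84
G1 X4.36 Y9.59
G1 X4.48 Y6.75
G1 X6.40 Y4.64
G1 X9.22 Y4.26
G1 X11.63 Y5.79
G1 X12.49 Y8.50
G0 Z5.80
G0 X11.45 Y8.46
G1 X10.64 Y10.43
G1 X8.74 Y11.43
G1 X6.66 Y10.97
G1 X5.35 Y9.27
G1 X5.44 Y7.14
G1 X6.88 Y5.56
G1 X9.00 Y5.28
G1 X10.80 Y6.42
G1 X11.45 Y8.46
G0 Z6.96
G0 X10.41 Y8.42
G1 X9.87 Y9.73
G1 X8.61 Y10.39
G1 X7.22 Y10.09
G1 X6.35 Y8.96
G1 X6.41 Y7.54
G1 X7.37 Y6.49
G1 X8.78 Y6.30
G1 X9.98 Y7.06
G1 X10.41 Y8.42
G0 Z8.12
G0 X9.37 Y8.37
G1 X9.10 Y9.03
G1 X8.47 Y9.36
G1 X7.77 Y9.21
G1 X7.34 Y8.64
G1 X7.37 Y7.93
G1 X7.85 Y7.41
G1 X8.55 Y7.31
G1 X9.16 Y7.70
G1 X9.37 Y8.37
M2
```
solid part
  facet normal 0.0000 0.0000 -1.0000
    outer loop
      vertex 9.43 16.59 0.00
      vertex 14.48 13.94 0.00
      vertex 16.65 8.68 0.00
    endloop
  endfacet
  facet normal 0.0000 0.0000 -1.0000
    outer loop
      vertex 3.87 15.36 0.00
      vertex 9.43 16.59 0.00
      vertex 16.65 8.68 0.00
    endloop
  endfacet
  facet normal 0.0000 0.0000 -1.0000
    outer loop
      vertex 0.39 10.85 0.00
      vertex 3.87 15.36 0.00
      vertex 16.65 8.68 0.00
    endloop
  endfacet
  facet normal 0.0000 0.0000 -1.0000
    outer loop
      vertex 0.63 5.16 0.00
      vertex 0.39 10.85 0.00
      vertex 16.65 8.68 0.00
    endloop
  endfacet
  facet normal 0.0000 0.0000 -1.0000
    outer loop
      vertex 4.47 0.95 0.00
      vertex 0.63 5.16 0.00
      vertex 16.65 8.68 0.00
    endloop
  endfacet
  facet normal 0.0000 0.0000 -1.0000
    outer loop
      vertex 10.12 0.19 0.00
      vertex 4.47 0.95 0.00
      vertex 16.65 8.68 0.00
    endloop
  endfacet
  facet normal 0.0000 0.0000 -1.0000
    outer loop
      vertex 14.93 3.25 0.00
      vertex 10.12 0.19 0.00
      vertex 16.65 8.68 0.00
    endloop
  endfacet
  facet normal 0.7067 0.2916 0.6446
    outer loop
      vertex 16.65 8.68 0.00
      vertex 14.48 13.94 0.00
      vertex 8.33 8.33 9.28
    endloop
  endfacet
  facet normal 0.3552 0.6769 0.6446
    outer loop
      vertex 14.48 13.94 0.00
      vertex 9.43 16.59 0.00
      vertex 8.33 8.33 9.28
    endloop
  endfacet
  facet normal -0.1651 0.7464 0.6447
    outer loop
      vertex 9.43 16.59 0.00
      vertex 3.87 15.36 0.00
      vertex 8.33 8.33 9.28
    endloop
  endfacet
  facet normal -0.6052 0.4670 0.6447
    outer loop
      vertex 3.87 15.36 0.00
      vertex 0.39 10.85 0.00
      vertex 8.33 8.33 9.28
    endloop
  endfacet
  facet normal -0.7637 -0.0322 0.6447
    outer loop
      vertex 0.39 10.85 0.00
      vertex 0.63 5.16 0.00
      vertex 8.33 8.33 9.28
    endloop
  endfacet
  facet normal -0.5648 -0.5152 0.6446
    outer loop
      vertex 0.63 5.16 0.00
      vertex 4.47 0.95 0.00
      vertex 8.33 8.33 9.28
    endloop
  endfacet
  facet normal -0.1019 -0.7575 0.6448
    outer loop
      vertex 4.47 0.95 0.00
      vertex 10.12 0.19 0.00
      vertex 8.33 8.33 9.28
    endloop
  endfacet
  facet normal 0.4103 -0.6449 0.6448
    outer loop
      vertex 10.12 0.19 0.00
      vertex 14.93 3.25 0.00
      vertex 8.33 8.33 9.28
    endloop
  endfacet
  facet normal 0.7288 -0.2308 0.6447
    outer loop
      vertex 14.93 3.25 0.00
      vertex 16.65 8.68 0.00
      vertex 8.33 8.33 9.28
    endloop
  endfacet
endsolid part

The G0 Z moves step by Δz≈1.16 mm. The G1 loops shrink linearly with z, so the solid tapers from its base footprint up to z≈9.28. Closing with a flat bottom cap and the tapered top and triangulating gives 16 facets — a regular 9-sided pyramid, base circumscribed radius ≈ 8.33 mm, apex at z ≈ 9.28 mm.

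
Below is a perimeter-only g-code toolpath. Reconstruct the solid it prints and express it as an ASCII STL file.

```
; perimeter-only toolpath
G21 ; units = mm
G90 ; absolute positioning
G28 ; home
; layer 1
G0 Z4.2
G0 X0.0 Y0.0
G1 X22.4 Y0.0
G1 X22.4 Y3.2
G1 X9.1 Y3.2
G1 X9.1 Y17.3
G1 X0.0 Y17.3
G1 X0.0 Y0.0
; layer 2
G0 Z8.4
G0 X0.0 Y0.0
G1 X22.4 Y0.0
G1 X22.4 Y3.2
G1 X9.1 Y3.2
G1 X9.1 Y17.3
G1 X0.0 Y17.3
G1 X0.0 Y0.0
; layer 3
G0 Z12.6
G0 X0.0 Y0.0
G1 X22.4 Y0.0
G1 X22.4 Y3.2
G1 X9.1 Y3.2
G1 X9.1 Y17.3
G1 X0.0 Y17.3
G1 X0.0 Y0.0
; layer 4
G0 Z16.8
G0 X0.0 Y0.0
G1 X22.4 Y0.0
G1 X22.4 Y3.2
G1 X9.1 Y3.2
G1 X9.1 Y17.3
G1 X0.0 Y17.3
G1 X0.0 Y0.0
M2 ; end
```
solid part
  facet normal 0.0000 0.0000 -1.0000
    outer loop
      vertex 22.4 3.2 0.0
      vertex 22.4 0.0 0.0
      vertex 0.0 0.0 0.0
    endloop
  endfacet
  facet normal 0.0000 0.0000 -1.0000
    outer loop
      vertex 9.1 3.2 0.0
      vertex 22.4 3.2 0.0
      vertex 0.0 0.0 0.0
    endloop
  endfacet
  facet normal 0.0000 0.0000 -1.0000
    outer loop
      vertex 9.1 17.3 0.0
      vertex 9.1 3.2 0.0
      vertex 0.0 0.0 0.0
    endloop
  endfacet
  facet normal 0.0000 0.0000 -1.0000
    outer loop
      vertex 0.0 17.3 0.0
      vertex 9.1 17.3 0.0
      vertex 0.0 0.0 0.0
    endloop
  endfacet
  facet normal 0.0000 0.0000 1.0000
    outer loop
      vertex 0.0 0.0 16.8
      vertex 22.4 0.0 16.8
      vertex 22.4 3.2 16.8
    endloop
  endfacet
  facet normal 0.0000 0.0000 1.0000
    outer loop
      vertex 0.0 0.0 16.8
      vertex 22.4 3.2 16.8
      vertex 9.1 3.2 16.8
    endloop
  endfacet
  facet normal 0.0000 0.0000 1.0000
    outer loop
      vertex 0.0 0.0 16.8
      vertex 9.1 3.2 16.8
      vertex 9.1 17.3 16.8
    endloop
  endfacet
  facet normal 0.0000 0.0000 1.0000
    outer loop
      vertex 0.0 0.0 16.8
      vertex 9.1 17.3 16.8
      vertex 0.0 17.3 16.8
    endloop
  endfacet
  facet normal 0.0000 -1.0000 0.0000
    outer loop
      vertex 0.0 0.0 0.0
      vertex 22.4 0.0 0.0
      vertex 22.4 0.0 16.8
    endloop
  endfacet
  facet normal 0.0000 -1.0000 0.0000
    outer loop
      vertex 0.0 0.0 0.0
      vertex 22.4 0.0 16.8
      vertex 0.0 0.0 16.8
    endloop
  endfacet
  facet normal 1.0000 0.0000 0.0000
    outer loop
      vertex 22.4 0.0 0.0
      vertex 22.4 3.2 0.0
      vertex 22.4 3.2 16.8
    endloop
  endfacet
  facet normal 1.0000 0.0000 0.0000
    outer loop
      vertex 22.4 0.0 0.0
      vertex 22.4 3.2 16.8
      vertex 22.4 0.0 16.8
    endloop
  endfacet
  facet normal 0.0000 1.0000 0.0000
    outer loop
      vertex 22.4 3.2 0.0
      vertex 9.1 3.2 0.0
      vertex 9.1 3.2 16.8
    endloop
  endfacet
  facet normal 0.0000 1.0000 0.0000
    outer loop
      vertex 22.4 3.2 0.0
      vertex 9.1 3.2 16.8
      vertex 22.4 3.2 16.8
    endloop
  endfacet
  facet normal 1.0000 0.0000 0.0000
    outer loop
      vertex 9.1 3.2 0.0
      vertex 9.1 17.3 0.0
      vertex 9.1 17.3 16.8
    endloop
  endfacet
  facet normal 1.0000 0.0000 0.0000
    outer loop
      vertex 9.1 3.2 0.0
      vertex 9.1 17.3 16.8
      vertex 9.1 3.2 16.8
    endloop
  endfacet
  facet normal 0.0000 1.0000 0.0000
    outer loop
      vertex 9.1 17.3 0.0
      vertex 0.0 17.3 0.0
      vertex 0.0 17.3 16.8
    endloop
  endfacet
  facet normal 0.0000 1.0000 0.0000
    outer loop
      vertex 9.1 17.3 0.0
      vertex 0.0 17.3 16.8
      vertex 9.1 17.3 16.8
    endloop
  endfacet
  facet normal -1.0000 0.0000 0.0000
    outer loop
      vertex 0.0 17.3 0.0
      vertex 0.0 0.0 0.0
      vertex 0.0 0.0 16.8
    endloop
  endfacet
  facet normal -1.0000 0.0000 0.0000
    outer loop
      vertex 0.0 17.3 0.0
      vertex 0.0 0.0 16.8
      vertex 0.0 17.3 16.8
    endloop
  endfacet
endsolid part

The G0 Z moves step by Δz≈4.2 mm. Every layer's G1 loop is the same polygon, so the solid is a straight extrusion of it from z=0 to z≈16.8. Closing with flat bottom and top caps and triangulating gives 20 facets — an L-shaped prism: outer 22.4 × 17.3 mm, arm thicknesses ≈ 3.2 mm (horizontal) and 9.1 mm (vertical), extruded 16.8 mm in z.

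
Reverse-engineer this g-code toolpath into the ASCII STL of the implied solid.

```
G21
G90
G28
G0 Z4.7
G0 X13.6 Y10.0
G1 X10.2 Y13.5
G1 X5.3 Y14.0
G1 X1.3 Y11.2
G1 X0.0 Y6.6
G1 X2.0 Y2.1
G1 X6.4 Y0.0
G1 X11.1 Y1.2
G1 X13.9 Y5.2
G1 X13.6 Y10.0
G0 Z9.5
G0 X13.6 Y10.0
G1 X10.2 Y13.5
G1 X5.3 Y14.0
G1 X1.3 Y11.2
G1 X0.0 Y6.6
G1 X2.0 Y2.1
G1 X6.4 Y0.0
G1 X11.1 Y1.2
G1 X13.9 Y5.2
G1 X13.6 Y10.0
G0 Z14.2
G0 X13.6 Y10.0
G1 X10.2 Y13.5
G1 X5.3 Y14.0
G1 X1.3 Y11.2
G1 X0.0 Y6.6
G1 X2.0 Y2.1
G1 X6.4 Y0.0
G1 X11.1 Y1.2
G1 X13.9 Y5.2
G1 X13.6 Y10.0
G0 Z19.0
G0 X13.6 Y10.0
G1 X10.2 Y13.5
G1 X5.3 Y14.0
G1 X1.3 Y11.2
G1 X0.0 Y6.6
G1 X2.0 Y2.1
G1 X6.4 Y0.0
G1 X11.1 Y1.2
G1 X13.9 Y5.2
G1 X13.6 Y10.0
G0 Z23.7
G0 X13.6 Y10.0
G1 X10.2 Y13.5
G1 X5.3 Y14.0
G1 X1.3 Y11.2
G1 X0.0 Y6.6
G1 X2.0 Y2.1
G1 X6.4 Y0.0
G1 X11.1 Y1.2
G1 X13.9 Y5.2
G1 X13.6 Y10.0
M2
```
solid part
  facet normal 0.0000 0.0000 -1.0000
    outer loop
      vertex 5.3 14.0 0.0
      vertex 10.2 13.5 0.0
      vertex 13.6 10.0 0.0
    endloop
  endfacet
  facet normal 0.0000 0.0000 -1.0000
    outer loop
      vertex 1.3 11.2 0.0
      vertex 5.3 14.0 0.0
      vertex 13.6 10.0 0.0
    endloop
  endfacet
  facet normal 0.0000 0.0000 -1.0000
    outer loop
      vertex 0.0 6.6 0.0
      vertex 1.3 11.2 0.0
      vertex 13.6 10.0 0.0
    endloop
  endfacet
  facet normal 0.0000 0.0000 -1.0000
    outer loop
      vertex 2.0 2.1 0.0
      vertex 0.0 6.6 0.0
      vertex 13.6 10.0 0.0
    endloop
  endfacet
  facet normal 0.0000 0.0000 -1.0000
    outer loop
      vertex 6.4 0.0 0.0
      vertex 2.0 2.1 0.0
      vertex 13.6 10.0 0.0
    endloop
  endfacet
  facet normal 0.0000 0.0000 -1.0000
    outer loop
      vertex 11.1 1.2 0.0
      vertex 6.4 0.0 0.0
      vertex 13.6 10.0 0.0
    endloop
  endfacet
  facet normal 0.0000 0.0000 -1.0000
    outer loop
      vertex 13.9 5.2 0.0
      vertex 11.1 1.2 0.0
      vertex 13.6 10.0 0.0
    endloop
  endfacet
  facet normal 0.0000 0.0000 1.0000
    outer loop
      vertex 13.6 10.0 23.7
      vertex 10.2 13.5 23.7
      vertex 5.3 14.0 23.7
    endloop
  endfacet
  facet normal 0.0000 0.0000 1.0000
    outer loop
      vertex 13.6 10.0 23.7
      vertex 5.3 14.0 23.7
      vertex 1.3 11.2 23.7
    endloop
  endfacet
  facet normal 0.0000 0.0000 1.0000
    outer loop
      vertex 13.6 10.0 23.7
      vertex 1.3 11.2 23.7
      vertex 0.0 6.6 23.7
    endloop
  endfacet
  facet normal 0.0000 0.0000 1.0000
    outer loop
      vertex 13.6 10.0 23.7
      vertex 0.0 6.6 23.7
      vertex 2.0 2.1 23.7
    endloop
  endfacet
  facet normal 0.0000 0.0000 1.0000
    outer loop
      vertex 13.6 10.0 23.7
      vertex 2.0 2.1 23.7
      vertex 6.4 0.0 23.7
    endloop
  endfacet
  facet normal 0.0000 0.0000 1.0000
    outer loop
      vertex 13.6 10.0 23.7
      vertex 6.4 0.0 23.7
      vertex 11.1 1.2 23.7
    endloop
  endfacet
  facet normal 0.0000 0.0000 1.0000
    outer loop
      vertex 13.6 10.0 23.7
      vertex 11.1 1.2 23.7
      vertex 13.9 5.2 23.7
    endloop
  endfacet
  facet normal 0.7173 0.6968 0.0000
    outer loop
      vertex 13.6 10.0 0.0
      vertex 10.2 13.5 0.0
      vertex 10.2 13.5 23.7
    endloop
  endfacet
  facet normal 0.7173 0.6968 0.0000
    outer loop
      vertex 13.6 10.0 0.0
      vertex 10.2 13.5 23.7
      vertex 13.6 10.0 23.7
    endloop
  endfacet
  facet normal 0.1015 0.9948 0.0000
    outer loop
      vertex 10.2 13.5 0.0
      vertex 5.3 14.0 0.0
      vertex 5.3 14.0 23.7
    endloop
  endfacet
  facet normal 0.1015 0.9948 0.0000
    outer loop
      vertex 10.2 13.5 0.0
      vertex 5.3 14.0 23.7
      vertex 10.2 13.5 23.7
    endloop
  endfacet
  facet normal -0.5735 0.8192 0.0000
    outer loop
      vertex 5.3 14.0 0.0
      vertex 1.3 11.2 0.0
      vertex 1.3 11.2 23.7
    endloop
  endfacet
  facet normal -0.5735 0.8192 0.0000
    outer loop
      vertex 5.3 14.0 0.0
      vertex 1.3 11.2 23.7
      vertex 5.3 14.0 23.7
    endloop
  endfacet
  facet normal -0.9623 0.2720 0.0000
    outer loop
      vertex 1.3 11.2 0.0
      vertex 0.0 6.6 0.0
      vertex 0.0 6.6 23.7
    endloop
  endfacet
  facet normal -0.9623 0.2720 0.0000
    outer loop
      vertex 1.3 11.2 0.0
      vertex 0.0 6.6 23.7
      vertex 1.3 11.2 23.7
    endloop
  endfacet
  facet normal -0.9138 -0.4061 0.0000
    outer loop
      vertex 0.0 6.6 0.0
      vertex 2.0 2.1 0.0
      vertex 2.0 2.1 23.7
    endloop
  endfacet
  facet normal -0.9138 -0.4061 0.0000
    outer loop
      vertex 0.0 6.6 0.0
      vertex 2.0 2.1 23.7
      vertex 0.0 6.6 23.7
    endloop
  endfacet
  facet normal -0.4307 -0.9025 0.0000
    outer loop
      vertex 2.0 2.1 0.0
      vertex 6.4 0.0 0.0
      vertex 6.4 0.0 23.7
    endloop
  endfacet
  facet normal -0.4307 -0.9025 0.0000
    outer loop
      vertex 2.0 2.1 0.0
      vertex 6.4 0.0 23.7
      vertex 2.0 2.1 23.7
    endloop
  endfacet
  facet normal 0.2474 -0.9689 0.0000
    outer loop
      vertex 6.4 0.0 0.0
      vertex 11.1 1.2 0.0
      vertex 11.1 1.2 23.7
    endloop
  endfacet
  facet normal 0.2474 -0.9689 0.0000
    outer loop
      vertex 6.4 0.0 0.0
      vertex 11.1 1.2 23.7
      vertex 6.4 0.0 23.7
    endloop
  endfacet
  facet normal 0.8192 -0.5735 0.0000
    outer loop
      vertex 11.1 1.2 0.0
      vertex 13.9 5.2 0.0
      vertex 13.9 5.2 23.7
    endloop
  endfacet
  facet normal 0.8192 -0.5735 0.0000
    outer loop
      vertex 11.1 1.2 0.0
      vertex 13.9 5.2 23.7
      vertex 11.1 1.2 23.7
    endloop
  endfacet
  facet normal 0.9981 0.0624 0.0000
    outer loop
      vertex 13.9 5.2 0.0
      vertex 13.6 10.0 0.0
      vertex 13.6 10.0 23.7
    endloop
  endfacet
  facet normal 0.9981 0.0624 0.0000
    outer loop
      vertex 13.9 5.2 0.0
      vertex 13.6 10.0 23.7
      vertex 13.9 5.2 23.7
    endloop
  endfacet
endsolid part

The G0 Z moves step by Δz≈4.7 mm. Every layer's G1 loop is the same polygon, so the solid is a straight extrusion of it from z=0 to z≈23.7. Closing with flat bottom and top caps and triangulating gives 32 facets — a regular 9-sided prism (a cylinder approximated with 9 flat sides), circumscribed radius ≈ 7.1 mm, height ≈ 23.7 mm.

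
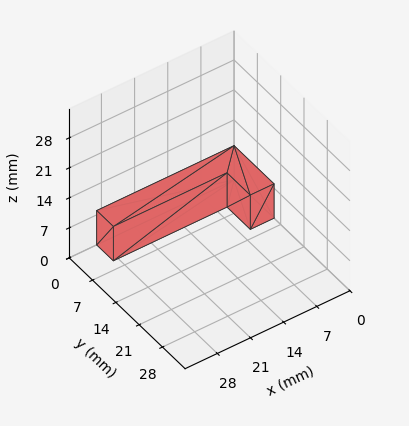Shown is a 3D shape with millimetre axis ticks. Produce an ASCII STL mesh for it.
Reading the render: the shape is an L-shaped prism: outer 29 × 12 mm, arm thicknesses ≈ 5 mm (horizontal) and 5 mm (vertical), extruded 8 mm in z (dimensions read to the nearest mm from the axis ticks). For the STL, each face is triangulated and given an outward normal.

solid part
  facet normal 0.0000 0.0000 -1.0000
    outer loop
      vertex 29.00 5.00 0.00
      vertex 29.00 0.00 0.00
      vertex 0.00 0.00 0.00
    endloop
  endfacet
  facet normal 0.0000 0.0000 -1.0000
    outer loop
      vertex 5.00 5.00 0.00
      vertex 29.00 5.00 0.00
      vertex 0.00 0.00 0.00
    endloop
  endfacet
  facet normal 0.0000 0.0000 -1.0000
    outer loop
      vertex 5.00 12.00 0.00
      vertex 5.00 5.00 0.00
      vertex 0.00 0.00 0.00
    endloop
  endfacet
  facet normal 0.0000 0.0000 -1.0000
    outer loop
      vertex 0.00 12.00 0.00
      vertex 5.00 12.00 0.00
      vertex 0.00 0.00 0.00
    endloop
  endfacet
  facet normal 0.0000 0.0000 1.0000
    outer loop
      vertex 0.00 0.00 8.00
      vertex 29.00 0.00 8.00
      vertex 29.00 5.00 8.00
    endloop
  endfacet
  facet normal 0.0000 0.0000 1.0000
    outer loop
      vertex 0.00 0.00 8.00
      vertex 29.00 5.00 8.00
      vertex 5.00 5.00 8.00
    endloop
  endfacet
  facet normal 0.0000 0.0000 1.0000
    outer loop
      vertex 0.00 0.00 8.00
      vertex 5.00 5.00 8.00
      vertex 5.00 12.00 8.00
    endloop
  endfacet
  facet normal 0.0000 0.0000 1.0000
    outer loop
      vertex 0.00 0.00 8.00
      vertex 5.00 12.00 8.00
      vertex 0.00 12.00 8.00
    endloop
  endfacet
  facet normal 0.0000 -1.0000 0.0000
    outer loop
      vertex 0.00 0.00 0.00
      vertex 29.00 0.00 0.00
      vertex 29.00 0.00 8.00
    endloop
  endfacet
  facet normal 0.0000 -1.0000 0.0000
    outer loop
      vertex 0.00 0.00 0.00
      vertex 29.00 0.00 8.00
      vertex 0.00 0.00 8.00
    endloop
  endfacet
  facet normal 1.0000 0.0000 0.0000
    outer loop
      vertex 29.00 0.00 0.00
      vertex 29.00 5.00 0.00
      vertex 29.00 5.00 8.00
    endloop
  endfacet
  facet normal 1.0000 0.0000 0.0000
    outer loop
      vertex 29.00 0.00 0.00
      vertex 29.00 5.00 8.00
      vertex 29.00 0.00 8.00
    endloop
  endfacet
  facet normal 0.0000 1.0000 0.0000
    outer loop
      vertex 29.00 5.00 0.00
      vertex 5.00 5.00 0.00
      vertex 5.00 5.00 8.00
    endloop
  endfacet
  facet normal 0.0000 1.0000 0.0000
    outer loop
      vertex 29.00 5.00 0.00
      vertex 5.00 5.00 8.00
      vertex 29.00 5.00 8.00
    endloop
  endfacet
  facet normal 1.0000 0.0000 0.0000
    outer loop
      vertex 5.00 5.00 0.00
      vertex 5.00 12.00 0.00
      vertex 5.00 12.00 8.00
    endloop
  endfacet
  facet normal 1.0000 0.0000 0.0000
    outer loop
      vertex 5.00 5.00 0.00
      vertex 5.00 12.00 8.00
      vertex 5.00 5.00 8.00
    endloop
  endfacet
  facet normal 0.0000 1.0000 0.0000
    outer loop
      vertex 5.00 12.00 0.00
      vertex 0.00 12.00 0.00
      vertex 0.00 12.00 8.00
    endloop
  endfacet
  facet normal 0.0000 1.0000 0.0000
    outer loop
      vertex 5.00 12.00 0.00
      vertex 0.00 12.00 8.00
      vertex 5.00 12.00 8.00
    endloop
  endfacet
  facet normal -1.0000 0.0000 0.0000
    outer loop
      vertex 0.00 12.00 0.00
      vertex 0.00 0.00 0.00
      vertex 0.00 0.00 8.00
    endloop
  endfacet
  facet normal -1.0000 0.0000 0.0000
    outer loop
      vertex 0.00 12.00 0.00
      vertex 0.00 0.00 8.00
      vertex 0.00 12.00 8.00
    endloop
  endfacet
endsolid part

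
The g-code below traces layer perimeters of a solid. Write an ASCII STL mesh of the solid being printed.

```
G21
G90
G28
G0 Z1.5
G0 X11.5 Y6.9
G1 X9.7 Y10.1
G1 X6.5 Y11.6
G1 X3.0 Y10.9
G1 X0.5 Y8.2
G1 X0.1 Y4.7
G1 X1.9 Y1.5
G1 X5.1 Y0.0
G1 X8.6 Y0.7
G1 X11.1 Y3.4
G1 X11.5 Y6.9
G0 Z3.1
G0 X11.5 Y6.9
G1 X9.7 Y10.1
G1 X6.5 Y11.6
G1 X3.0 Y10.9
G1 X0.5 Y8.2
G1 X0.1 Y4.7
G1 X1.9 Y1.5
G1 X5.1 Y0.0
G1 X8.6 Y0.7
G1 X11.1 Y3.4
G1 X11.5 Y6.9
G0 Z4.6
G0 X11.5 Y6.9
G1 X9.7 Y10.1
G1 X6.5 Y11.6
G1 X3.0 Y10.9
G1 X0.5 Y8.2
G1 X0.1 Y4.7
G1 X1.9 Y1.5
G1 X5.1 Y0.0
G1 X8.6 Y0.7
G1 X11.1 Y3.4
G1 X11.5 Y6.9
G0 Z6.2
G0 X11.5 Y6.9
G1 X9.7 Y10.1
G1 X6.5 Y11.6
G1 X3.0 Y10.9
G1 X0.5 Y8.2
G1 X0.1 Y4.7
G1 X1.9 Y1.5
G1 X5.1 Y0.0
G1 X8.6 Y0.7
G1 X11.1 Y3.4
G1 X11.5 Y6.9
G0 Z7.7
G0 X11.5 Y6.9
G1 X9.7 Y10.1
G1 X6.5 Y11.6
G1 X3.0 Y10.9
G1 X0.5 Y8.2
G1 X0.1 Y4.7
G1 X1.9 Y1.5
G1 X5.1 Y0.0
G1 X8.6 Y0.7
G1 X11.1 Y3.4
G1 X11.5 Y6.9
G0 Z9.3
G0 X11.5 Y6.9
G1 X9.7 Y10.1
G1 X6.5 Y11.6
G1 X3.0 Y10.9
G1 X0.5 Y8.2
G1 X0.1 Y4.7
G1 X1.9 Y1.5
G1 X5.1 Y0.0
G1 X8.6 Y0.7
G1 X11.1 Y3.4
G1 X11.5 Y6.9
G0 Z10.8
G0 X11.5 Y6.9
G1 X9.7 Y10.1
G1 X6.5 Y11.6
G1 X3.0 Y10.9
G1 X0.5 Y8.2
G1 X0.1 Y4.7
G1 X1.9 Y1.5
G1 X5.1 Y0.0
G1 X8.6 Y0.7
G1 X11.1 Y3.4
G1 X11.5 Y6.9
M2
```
solid part
  facet normal 0.0000 0.0000 -1.0000
    outer loop
      vertex 6.5 11.6 0.0
      vertex 9.7 10.1 0.0
      vertex 11.5 6.9 0.0
    endloop
  endfacet
  facet normal 0.0000 0.0000 -1.0000
    outer loop
      vertex 3.0 10.9 0.0
      vertex 6.5 11.6 0.0
      vertex 11.5 6.9 0.0
    endloop
  endfacet
  facet normal 0.0000 0.0000 -1.0000
    outer loop
      vertex 0.5 8.2 0.0
      vertex 3.0 10.9 0.0
      vertex 11.5 6.9 0.0
    endloop
  endfacet
  facet normal 0.0000 0.0000 -1.0000
    outer loop
      vertex 0.1 4.7 0.0
      vertex 0.5 8.2 0.0
      vertex 11.5 6.9 0.0
    endloop
  endfacet
  facet normal 0.0000 0.0000 -1.0000
    outer loop
      vertex 1.9 1.5 0.0
      vertex 0.1 4.7 0.0
      vertex 11.5 6.9 0.0
    endloop
  endfacet
  facet normal 0.0000 0.0000 -1.0000
    outer loop
      vertex 5.1 0.0 0.0
      vertex 1.9 1.5 0.0
      vertex 11.5 6.9 0.0
    endloop
  endfacet
  facet normal 0.0000 0.0000 -1.0000
    outer loop
      vertex 8.6 0.7 0.0
      vertex 5.1 0.0 0.0
      vertex 11.5 6.9 0.0
    endloop
  endfacet
  facet normal 0.0000 0.0000 -1.0000
    outer loop
      vertex 11.1 3.4 0.0
      vertex 8.6 0.7 0.0
      vertex 11.5 6.9 0.0
    endloop
  endfacet
  facet normal 0.0000 0.0000 1.0000
    outer loop
      vertex 11.5 6.9 10.8
      vertex 9.7 10.1 10.8
      vertex 6.5 11.6 10.8
    endloop
  endfacet
  facet normal 0.0000 0.0000 1.0000
    outer loop
      vertex 11.5 6.9 10.8
      vertex 6.5 11.6 10.8
      vertex 3.0 10.9 10.8
    endloop
  endfacet
  facet normal 0.0000 0.0000 1.0000
    outer loop
      vertex 11.5 6.9 10.8
      vertex 3.0 10.9 10.8
      vertex 0.5 8.2 10.8
    endloop
  endfacet
  facet normal 0.0000 0.0000 1.0000
    outer loop
      vertex 11.5 6.9 10.8
      vertex 0.5 8.2 10.8
      vertex 0.1 4.7 10.8
    endloop
  endfacet
  facet normal 0.0000 0.0000 1.0000
    outer loop
      vertex 11.5 6.9 10.8
      vertex 0.1 4.7 10.8
      vertex 1.9 1.5 10.8
    endloop
  endfacet
  facet normal 0.0000 0.0000 1.0000
    outer loop
      vertex 11.5 6.9 10.8
      vertex 1.9 1.5 10.8
      vertex 5.1 0.0 10.8
    endloop
  endfacet
  facet normal 0.0000 0.0000 1.0000
    outer loop
      vertex 11.5 6.9 10.8
      vertex 5.1 0.0 10.8
      vertex 8.6 0.7 10.8
    endloop
  endfacet
  facet normal 0.0000 0.0000 1.0000
    outer loop
      vertex 11.5 6.9 10.8
      vertex 8.6 0.7 10.8
      vertex 11.1 3.4 10.8
    endloop
  endfacet
  facet normal 0.8716 0.4903 0.0000
    outer loop
      vertex 11.5 6.9 0.0
      vertex 9.7 10.1 0.0
      vertex 9.7 10.1 10.8
    endloop
  endfacet
  facet normal 0.8716 0.4903 0.0000
    outer loop
      vertex 11.5 6.9 0.0
      vertex 9.7 10.1 10.8
      vertex 11.5 6.9 10.8
    endloop
  endfacet
  facet normal 0.4244 0.9055 0.0000
    outer loop
      vertex 9.7 10.1 0.0
      vertex 6.5 11.6 0.0
      vertex 6.5 11.6 10.8
    endloop
  endfacet
  facet normal 0.4244 0.9055 0.0000
    outer loop
      vertex 9.7 10.1 0.0
      vertex 6.5 11.6 10.8
      vertex 9.7 10.1 10.8
    endloop
  endfacet
  facet normal -0.1961 0.9806 0.0000
    outer loop
      vertex 6.5 11.6 0.0
      vertex 3.0 10.9 0.0
      vertex 3.0 10.9 10.8
    endloop
  endfacet
  facet normal -0.1961 0.9806 0.0000
    outer loop
      vertex 6.5 11.6 0.0
      vertex 3.0 10.9 10.8
      vertex 6.5 11.6 10.8
    endloop
  endfacet
  facet normal -0.7338 0.6794 0.0000
    outer loop
      vertex 3.0 10.9 0.0
      vertex 0.5 8.2 0.0
      vertex 0.5 8.2 10.8
    endloop
  endfacet
  facet normal -0.7338 0.6794 0.0000
    outer loop
      vertex 3.0 10.9 0.0
      vertex 0.5 8.2 10.8
      vertex 3.0 10.9 10.8
    endloop
  endfacet
  facet normal -0.9935 0.1135 0.0000
    outer loop
      vertex 0.5 8.2 0.0
      vertex 0.1 4.7 0.0
      vertex 0.1 4.7 10.8
    endloop
  endfacet
  facet normal -0.9935 0.1135 0.0000
    outer loop
      vertex 0.5 8.2 0.0
      vertex 0.1 4.7 10.8
      vertex 0.5 8.2 10.8
    endloop
  endfacet
  facet normal -0.8716 -0.4903 0.0000
    outer loop
      vertex 0.1 4.7 0.0
      vertex 1.9 1.5 0.0
      vertex 1.9 1.5 10.8
    endloop
  endfacet
  facet normal -0.8716 -0.4903 0.0000
    outer loop
      vertex 0.1 4.7 0.0
      vertex 1.9 1.5 10.8
      vertex 0.1 4.7 10.8
    endloop
  endfacet
  facet normal -0.4244 -0.9055 0.0000
    outer loop
      vertex 1.9 1.5 0.0
      vertex 5.1 0.0 0.0
      vertex 5.1 0.0 10.8
    endloop
  endfacet
  facet normal -0.4244 -0.9055 0.0000
    outer loop
      vertex 1.9 1.5 0.0
      vertex 5.1 0.0 10.8
      vertex 1.9 1.5 10.8
    endloop
  endfacet
  facet normal 0.1961 -0.9806 0.0000
    outer loop
      vertex 5.1 0.0 0.0
      vertex 8.6 0.7 0.0
      vertex 8.6 0.7 10.8
    endloop
  endfacet
  facet normal 0.1961 -0.9806 0.0000
    outer loop
      vertex 5.1 0.0 0.0
      vertex 8.6 0.7 10.8
      vertex 5.1 0.0 10.8
    endloop
  endfacet
  facet normal 0.7338 -0.6794 0.0000
    outer loop
      vertex 8.6 0.7 0.0
      vertex 11.1 3.4 0.0
      vertex 11.1 3.4 10.8
    endloop
  endfacet
  facet normal 0.7338 -0.6794 0.0000
    outer loop
      vertex 8.6 0.7 0.0
      vertex 11.1 3.4 10.8
      vertex 8.6 0.7 10.8
    endloop
  endfacet
  facet normal 0.9935 -0.1135 0.0000
    outer loop
      vertex 11.1 3.4 0.0
      vertex 11.5 6.9 0.0
      vertex 11.5 6.9 10.8
    endloop
  endfacet
  facet normal 0.9935 -0.1135 0.0000
    outer loop
      vertex 11.1 3.4 0.0
      vertex 11.5 6.9 10.8
      vertex 11.1 3.4 10.8
    endloop
  endfacet
endsolid part

The G0 Z moves step by Δz≈1.5 mm. Every layer's G1 loop is the same polygon, so the solid is a straight extrusion of it from z=0 to z≈10.8. Closing with flat bottom and top caps and triangulating gives 36 facets — a regular 10-sided prism (a cylinder approximated with 10 flat sides), circumscribed radius ≈ 5.8 mm, height ≈ 10.8 mm.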